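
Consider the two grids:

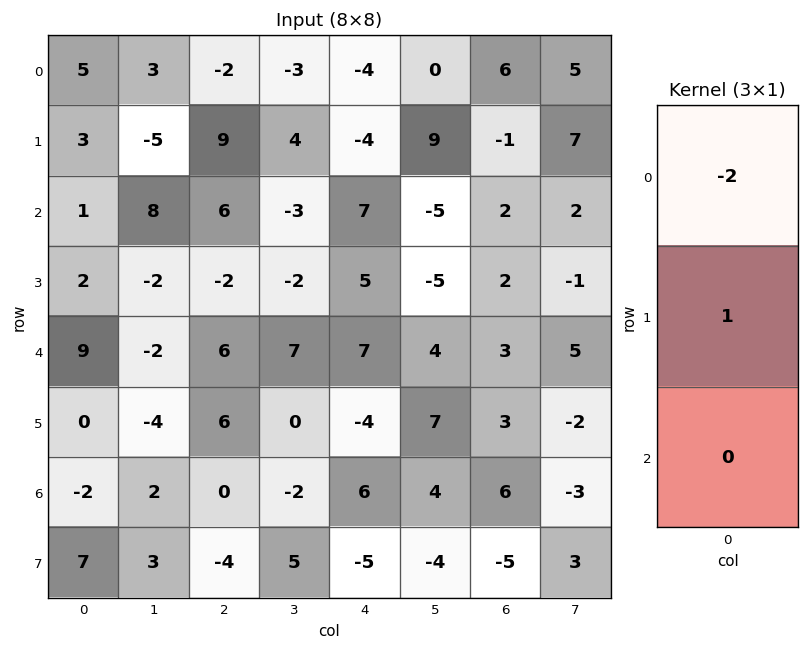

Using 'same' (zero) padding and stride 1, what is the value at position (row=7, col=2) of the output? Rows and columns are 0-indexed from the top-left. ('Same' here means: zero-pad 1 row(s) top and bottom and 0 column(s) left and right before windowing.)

The receptive field on the zero-padded input at this output position is [0 / -4 / 0]. Elementwise product with the kernel and sum: 0·-2 + -4·1.

-4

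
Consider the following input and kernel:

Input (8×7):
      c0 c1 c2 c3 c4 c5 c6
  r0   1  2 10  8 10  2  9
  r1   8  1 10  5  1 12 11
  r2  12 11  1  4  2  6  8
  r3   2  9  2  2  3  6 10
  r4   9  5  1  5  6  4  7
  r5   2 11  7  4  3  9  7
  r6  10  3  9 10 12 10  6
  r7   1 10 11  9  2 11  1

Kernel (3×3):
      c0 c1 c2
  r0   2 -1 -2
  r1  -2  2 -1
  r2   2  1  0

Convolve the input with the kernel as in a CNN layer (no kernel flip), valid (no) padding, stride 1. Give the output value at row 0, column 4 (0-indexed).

21

The receptive field on the input at this output position is [10 2 9 / 1 12 11 / 2 6 8]. Elementwise product with the kernel and sum: 10·2 + 2·-1 + 9·-2 + 1·-2 + 12·2 + 11·-1 + 2·2 + 6·1.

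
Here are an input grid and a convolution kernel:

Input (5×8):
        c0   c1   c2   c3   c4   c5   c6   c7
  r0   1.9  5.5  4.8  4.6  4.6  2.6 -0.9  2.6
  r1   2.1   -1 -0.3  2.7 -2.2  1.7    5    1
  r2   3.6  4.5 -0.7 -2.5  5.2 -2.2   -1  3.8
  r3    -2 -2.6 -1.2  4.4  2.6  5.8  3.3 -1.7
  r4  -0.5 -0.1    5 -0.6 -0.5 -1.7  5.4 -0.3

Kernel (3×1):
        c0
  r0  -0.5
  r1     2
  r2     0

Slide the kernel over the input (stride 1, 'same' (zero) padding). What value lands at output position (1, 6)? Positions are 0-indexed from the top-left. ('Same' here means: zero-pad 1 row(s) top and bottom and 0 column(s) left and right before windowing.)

10.45

The receptive field on the zero-padded input at this output position is [-0.9 / 5 / -1]. Elementwise product with the kernel and sum: -0.9·-0.5 + 5·2.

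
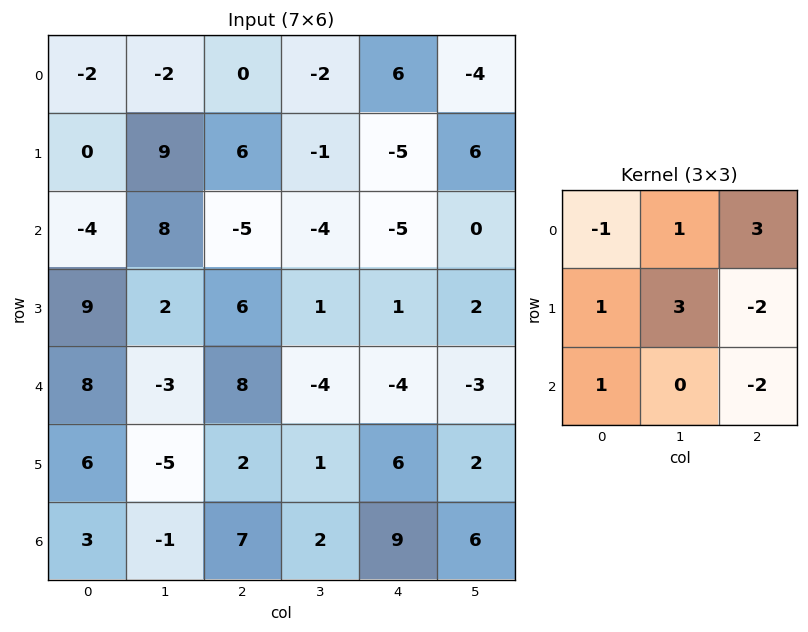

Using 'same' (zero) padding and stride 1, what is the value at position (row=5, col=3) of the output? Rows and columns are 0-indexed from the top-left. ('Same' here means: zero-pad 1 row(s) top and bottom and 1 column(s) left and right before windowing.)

-42

The receptive field on the zero-padded input at this output position is [8 -4 -4 / 2 1 6 / 7 2 9]. Elementwise product with the kernel and sum: 8·-1 + -4·1 + -4·3 + 2·1 + 1·3 + 6·-2 + 7·1 + 9·-2.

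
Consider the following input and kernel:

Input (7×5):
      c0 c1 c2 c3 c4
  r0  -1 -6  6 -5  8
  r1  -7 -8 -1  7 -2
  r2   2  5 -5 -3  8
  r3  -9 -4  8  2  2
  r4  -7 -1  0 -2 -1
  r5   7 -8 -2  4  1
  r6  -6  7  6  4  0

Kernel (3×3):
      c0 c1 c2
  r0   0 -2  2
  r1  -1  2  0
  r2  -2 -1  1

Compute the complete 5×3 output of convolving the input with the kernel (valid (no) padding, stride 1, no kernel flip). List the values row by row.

Output[0,0]: The receptive field on the input at this output position is [-1 -6 6 / -7 -8 -1 / 2 5 -5]. Elementwise product with the kernel and sum: -6·-2 + 6·2 + -7·-1 + -8·2 + 2·-2 + 5·-1 + -5·1.

1 -24 62
52 3 -35
-4 24 19
21 11 -3
-10 -16 -4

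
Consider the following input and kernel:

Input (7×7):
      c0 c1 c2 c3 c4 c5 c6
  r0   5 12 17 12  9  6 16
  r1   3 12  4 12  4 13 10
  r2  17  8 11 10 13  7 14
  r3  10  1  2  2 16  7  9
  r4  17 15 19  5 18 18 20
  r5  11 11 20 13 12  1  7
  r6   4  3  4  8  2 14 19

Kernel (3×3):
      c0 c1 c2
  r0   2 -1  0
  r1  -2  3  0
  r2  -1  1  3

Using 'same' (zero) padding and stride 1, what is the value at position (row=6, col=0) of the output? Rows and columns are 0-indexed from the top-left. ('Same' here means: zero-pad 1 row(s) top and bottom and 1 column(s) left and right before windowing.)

1

The receptive field on the zero-padded input at this output position is [0 11 11 / 0 4 3 / 0 0 0]. Elementwise product with the kernel and sum: 0·2 + 11·-1 + 0·-2 + 4·3 + 0·-1 + 0·1 + 0·3.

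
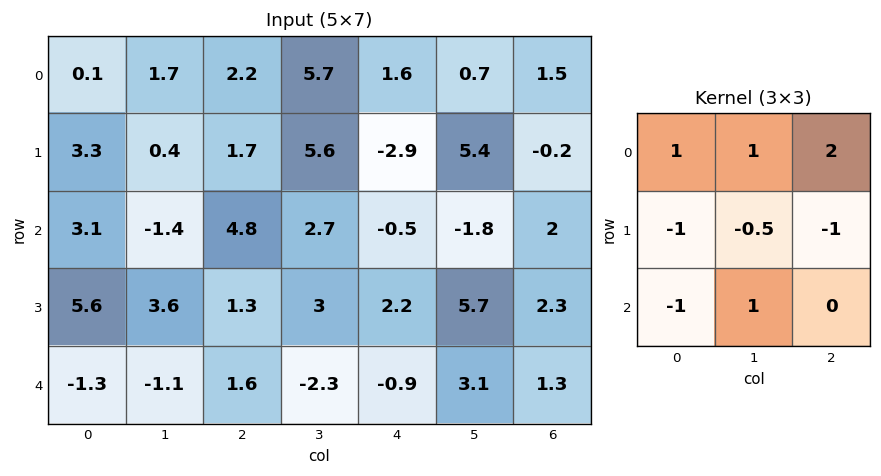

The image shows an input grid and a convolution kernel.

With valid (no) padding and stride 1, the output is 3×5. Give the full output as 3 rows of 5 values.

-3.5 14.65 7.4 -4.05 4.4
-2.1 7.3 -2.45 12.05 5
2.8 4.25 -2.4 -9.8 -1.65

Output[0,0]: The receptive field on the input at this output position is [0.1 1.7 2.2 / 3.3 0.4 1.7 / 3.1 -1.4 4.8]. Elementwise product with the kernel and sum: 0.1·1 + 1.7·1 + 2.2·2 + 3.3·-1 + 0.4·-0.5 + 1.7·-1 + 3.1·-1 + -1.4·1.
Output[0,1]: The receptive field on the input at this output position is [1.7 2.2 5.7 / 0.4 1.7 5.6 / -1.4 4.8 2.7]. Elementwise product with the kernel and sum: 1.7·1 + 2.2·1 + 5.7·2 + 0.4·-1 + 1.7·-0.5 + 5.6·-1 + -1.4·-1 + 4.8·1.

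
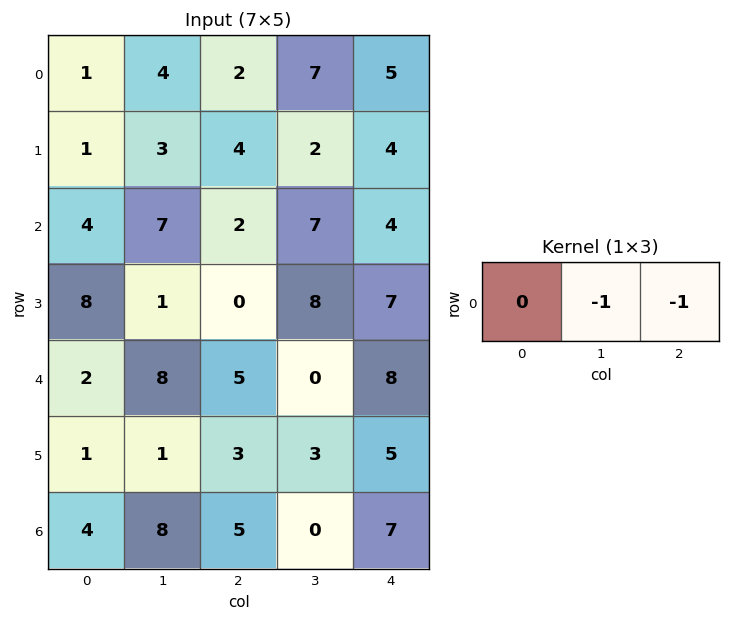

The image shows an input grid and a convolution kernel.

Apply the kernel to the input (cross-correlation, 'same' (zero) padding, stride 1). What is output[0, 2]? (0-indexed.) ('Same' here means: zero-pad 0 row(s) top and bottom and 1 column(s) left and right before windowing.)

The receptive field on the zero-padded input at this output position is [4 2 7]. Elementwise product with the kernel and sum: 2·-1 + 7·-1.

-9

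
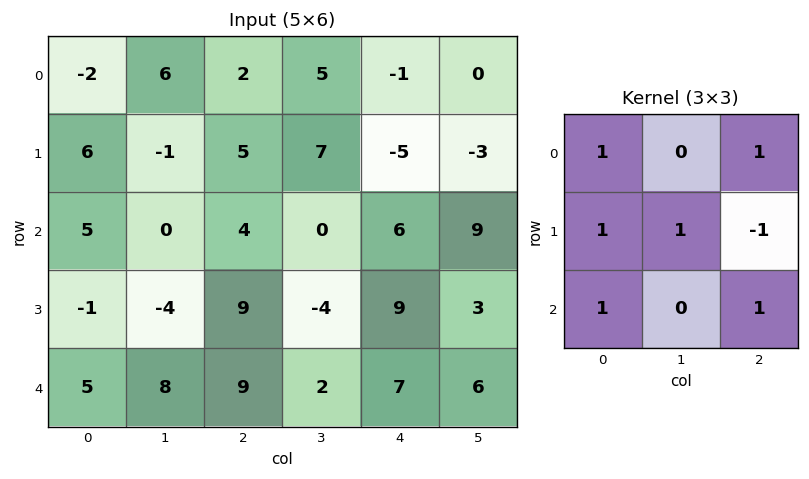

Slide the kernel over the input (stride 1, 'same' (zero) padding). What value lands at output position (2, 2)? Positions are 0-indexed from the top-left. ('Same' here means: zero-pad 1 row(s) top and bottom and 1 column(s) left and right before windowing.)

2

The receptive field on the zero-padded input at this output position is [-1 5 7 / 0 4 0 / -4 9 -4]. Elementwise product with the kernel and sum: -1·1 + 7·1 + 0·1 + 4·1 + 0·-1 + -4·1 + -4·1.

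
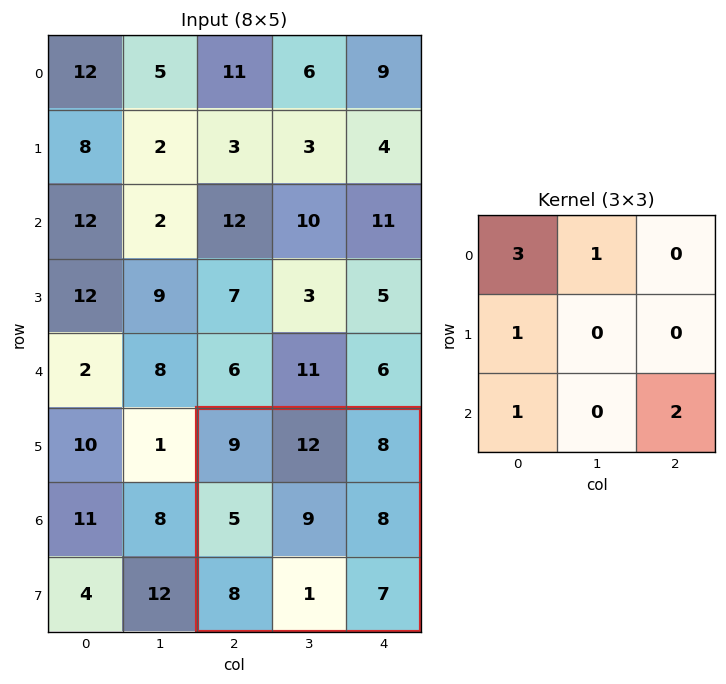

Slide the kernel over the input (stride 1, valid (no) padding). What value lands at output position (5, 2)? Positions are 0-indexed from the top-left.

The receptive field on the input at this output position is [9 12 8 / 5 9 8 / 8 1 7]. Elementwise product with the kernel and sum: 9·3 + 12·1 + 5·1 + 8·1 + 7·2.

66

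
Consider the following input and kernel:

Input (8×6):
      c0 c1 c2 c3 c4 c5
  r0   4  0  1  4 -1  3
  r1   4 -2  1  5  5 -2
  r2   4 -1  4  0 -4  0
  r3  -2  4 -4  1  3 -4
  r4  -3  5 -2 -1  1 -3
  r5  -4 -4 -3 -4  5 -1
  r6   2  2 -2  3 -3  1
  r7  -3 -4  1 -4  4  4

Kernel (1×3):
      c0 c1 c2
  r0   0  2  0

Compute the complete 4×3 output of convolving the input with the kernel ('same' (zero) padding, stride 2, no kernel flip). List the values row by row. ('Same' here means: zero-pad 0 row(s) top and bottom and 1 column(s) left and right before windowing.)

Output[0,0]: The receptive field on the zero-padded input at this output position is [0 4 0]. Elementwise product with the kernel and sum: 4·2.

8 2 -2
8 8 -8
-6 -4 2
4 -4 -6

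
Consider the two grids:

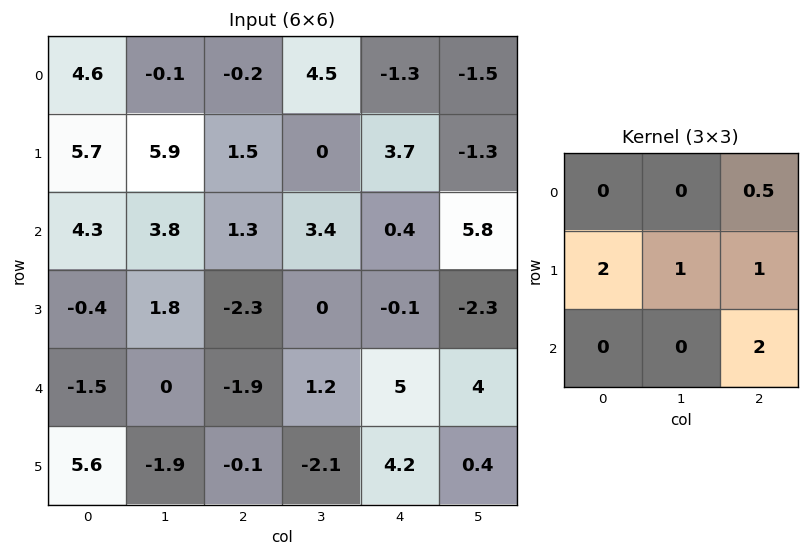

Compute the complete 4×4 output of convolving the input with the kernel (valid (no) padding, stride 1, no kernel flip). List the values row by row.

21.3 22.35 6.85 13.25
9.85 12.3 8.05 7.75
-4.45 5.4 5.5 8.5
-6.25 -4.9 10.75 11.05

Output[0,0]: The receptive field on the input at this output position is [4.6 -0.1 -0.2 / 5.7 5.9 1.5 / 4.3 3.8 1.3]. Elementwise product with the kernel and sum: -0.2·0.5 + 5.7·2 + 5.9·1 + 1.5·1 + 1.3·2.
Output[0,1]: The receptive field on the input at this output position is [-0.1 -0.2 4.5 / 5.9 1.5 0 / 3.8 1.3 3.4]. Elementwise product with the kernel and sum: 4.5·0.5 + 5.9·2 + 1.5·1 + 0·1 + 3.4·2.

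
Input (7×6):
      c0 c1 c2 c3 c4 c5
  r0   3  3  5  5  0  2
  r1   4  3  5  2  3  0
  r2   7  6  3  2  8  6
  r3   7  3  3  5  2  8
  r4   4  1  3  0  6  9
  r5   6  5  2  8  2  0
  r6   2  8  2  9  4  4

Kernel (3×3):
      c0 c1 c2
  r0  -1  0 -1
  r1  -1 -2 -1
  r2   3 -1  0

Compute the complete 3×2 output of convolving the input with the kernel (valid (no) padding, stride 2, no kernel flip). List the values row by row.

-8 -10
-15 -17
-27 -32

Output[0,0]: The receptive field on the input at this output position is [3 3 5 / 4 3 5 / 7 6 3]. Elementwise product with the kernel and sum: 3·-1 + 5·-1 + 4·-1 + 3·-2 + 5·-1 + 7·3 + 6·-1.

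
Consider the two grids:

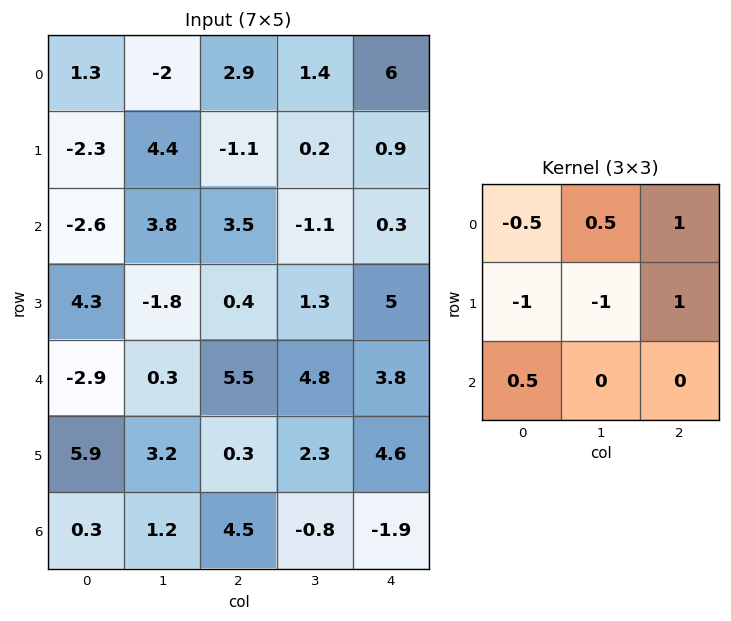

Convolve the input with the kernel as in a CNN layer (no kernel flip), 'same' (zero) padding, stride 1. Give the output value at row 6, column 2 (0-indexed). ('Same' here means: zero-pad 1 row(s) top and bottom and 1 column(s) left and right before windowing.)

The receptive field on the zero-padded input at this output position is [3.2 0.3 2.3 / 1.2 4.5 -0.8 / 0 0 0]. Elementwise product with the kernel and sum: 3.2·-0.5 + 0.3·0.5 + 2.3·1 + 1.2·-1 + 4.5·-1 + -0.8·1 + 0·0.5.

-5.65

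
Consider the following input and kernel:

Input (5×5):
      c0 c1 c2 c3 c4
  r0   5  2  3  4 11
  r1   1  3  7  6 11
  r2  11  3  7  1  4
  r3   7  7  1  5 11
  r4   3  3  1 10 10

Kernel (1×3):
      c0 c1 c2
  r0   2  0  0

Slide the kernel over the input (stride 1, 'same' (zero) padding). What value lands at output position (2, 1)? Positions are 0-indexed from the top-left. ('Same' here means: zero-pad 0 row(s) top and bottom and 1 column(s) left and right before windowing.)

The receptive field on the zero-padded input at this output position is [11 3 7]. Elementwise product with the kernel and sum: 11·2.

22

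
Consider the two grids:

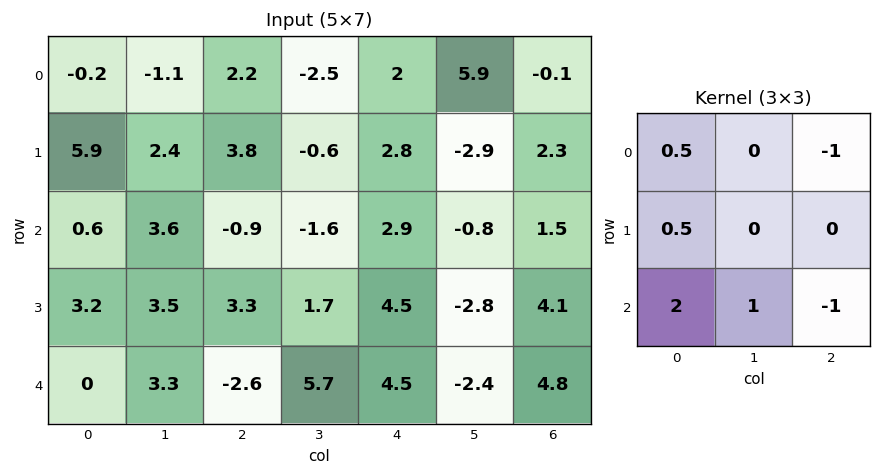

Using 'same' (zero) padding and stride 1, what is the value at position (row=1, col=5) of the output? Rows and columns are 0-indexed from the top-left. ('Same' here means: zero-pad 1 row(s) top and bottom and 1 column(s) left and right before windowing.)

6

The receptive field on the zero-padded input at this output position is [2 5.9 -0.1 / 2.8 -2.9 2.3 / 2.9 -0.8 1.5]. Elementwise product with the kernel and sum: 2·0.5 + -0.1·-1 + 2.8·0.5 + 2.9·2 + -0.8·1 + 1.5·-1.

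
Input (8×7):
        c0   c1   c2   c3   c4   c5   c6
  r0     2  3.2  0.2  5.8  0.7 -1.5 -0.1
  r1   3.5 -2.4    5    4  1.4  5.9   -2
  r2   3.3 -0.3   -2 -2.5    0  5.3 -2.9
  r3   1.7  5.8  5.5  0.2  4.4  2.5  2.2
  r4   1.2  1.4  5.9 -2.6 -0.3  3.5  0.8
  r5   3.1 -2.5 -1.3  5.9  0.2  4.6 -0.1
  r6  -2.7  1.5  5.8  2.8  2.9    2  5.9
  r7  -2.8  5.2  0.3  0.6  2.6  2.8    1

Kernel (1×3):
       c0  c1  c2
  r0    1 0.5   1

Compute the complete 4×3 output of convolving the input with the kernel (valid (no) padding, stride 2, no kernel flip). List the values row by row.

Output[0,0]: The receptive field on the input at this output position is [2 3.2 0.2]. Elementwise product with the kernel and sum: 2·1 + 3.2·0.5 + 0.2·1.
Output[0,1]: The receptive field on the input at this output position is [0.2 5.8 0.7]. Elementwise product with the kernel and sum: 0.2·1 + 5.8·0.5 + 0.7·1.

3.8 3.8 -0.15
1.15 -3.25 -0.25
7.8 4.3 2.25
3.85 10.1 9.8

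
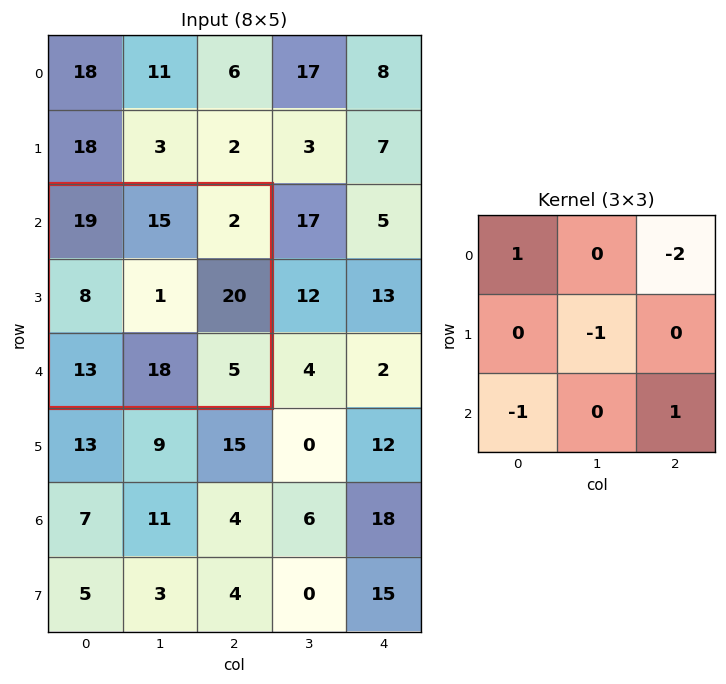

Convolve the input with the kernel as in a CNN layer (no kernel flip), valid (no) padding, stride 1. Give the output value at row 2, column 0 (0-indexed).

6

The receptive field on the input at this output position is [19 15 2 / 8 1 20 / 13 18 5]. Elementwise product with the kernel and sum: 19·1 + 2·-2 + 1·-1 + 13·-1 + 5·1.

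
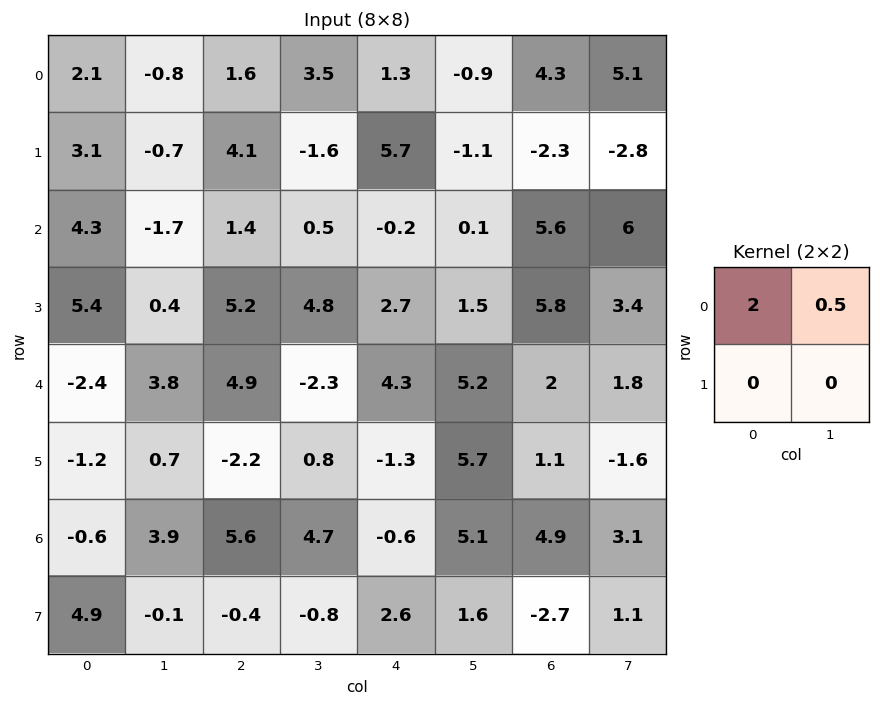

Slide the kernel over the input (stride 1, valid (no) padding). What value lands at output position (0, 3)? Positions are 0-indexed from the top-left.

7.65

The receptive field on the input at this output position is [3.5 1.3 / -1.6 5.7]. Elementwise product with the kernel and sum: 3.5·2 + 1.3·0.5.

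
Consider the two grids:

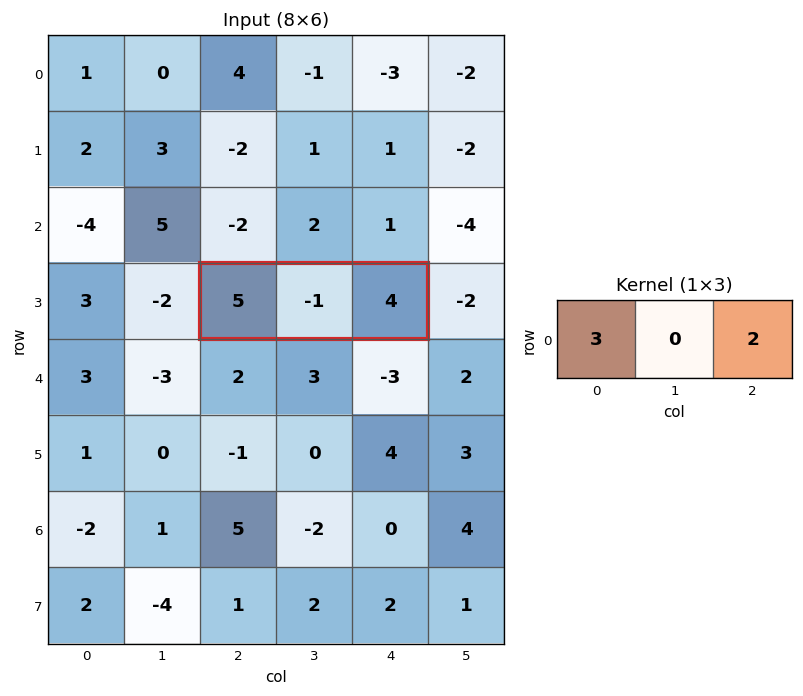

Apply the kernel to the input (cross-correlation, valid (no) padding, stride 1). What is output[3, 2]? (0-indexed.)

23

The receptive field on the input at this output position is [5 -1 4]. Elementwise product with the kernel and sum: 5·3 + 4·2.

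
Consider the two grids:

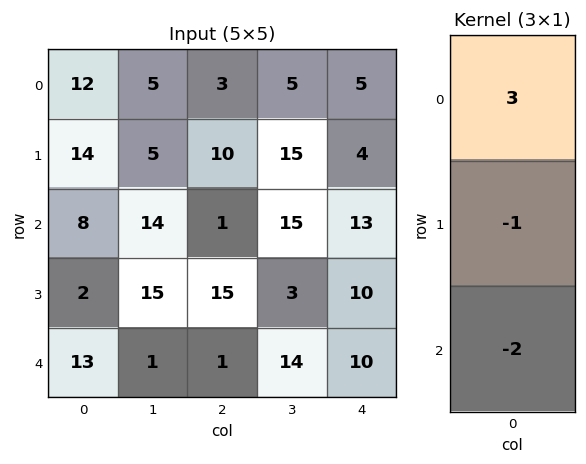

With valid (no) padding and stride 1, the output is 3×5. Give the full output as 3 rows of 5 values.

6 -18 -3 -30 -15
30 -29 -1 24 -21
-4 25 -14 14 9

Output[0,0]: The receptive field on the input at this output position is [12 / 14 / 8]. Elementwise product with the kernel and sum: 12·3 + 14·-1 + 8·-2.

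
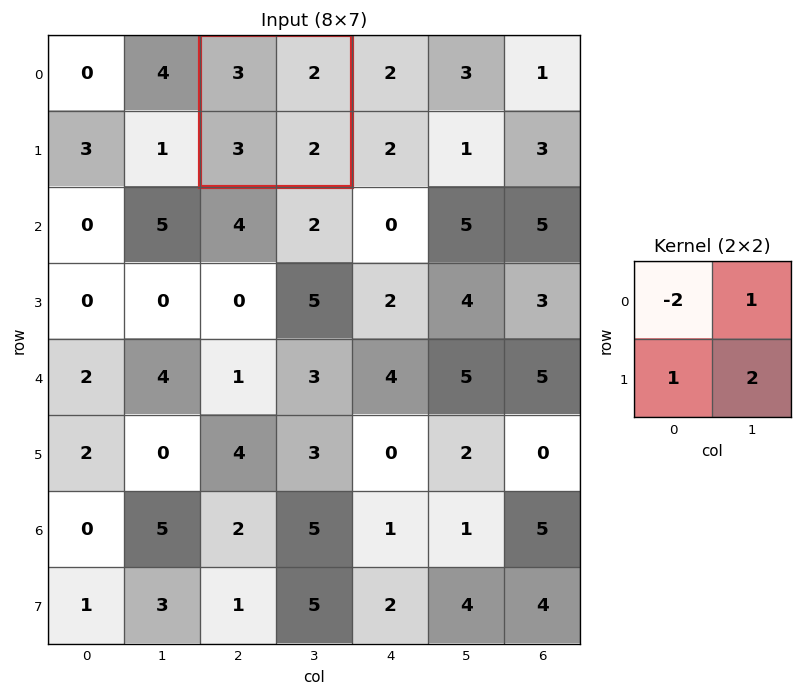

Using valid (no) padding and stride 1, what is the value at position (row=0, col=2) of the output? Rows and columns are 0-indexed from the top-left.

The receptive field on the input at this output position is [3 2 / 3 2]. Elementwise product with the kernel and sum: 3·-2 + 2·1 + 3·1 + 2·2.

3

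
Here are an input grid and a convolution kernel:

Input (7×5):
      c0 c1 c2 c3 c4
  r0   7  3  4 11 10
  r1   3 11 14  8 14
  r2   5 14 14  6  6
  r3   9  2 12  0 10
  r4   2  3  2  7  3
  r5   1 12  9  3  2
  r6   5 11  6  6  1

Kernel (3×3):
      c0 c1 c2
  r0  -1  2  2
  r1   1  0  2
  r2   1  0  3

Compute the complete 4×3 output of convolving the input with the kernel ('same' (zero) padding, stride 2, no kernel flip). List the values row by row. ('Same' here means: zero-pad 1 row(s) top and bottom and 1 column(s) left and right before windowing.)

39 60 19
62 61 26
64 60 30
48 35 7

Output[0,0]: The receptive field on the zero-padded input at this output position is [0 0 0 / 0 7 3 / 0 3 11]. Elementwise product with the kernel and sum: 0·-1 + 0·2 + 0·2 + 0·1 + 3·2 + 0·1 + 11·3.
Output[0,1]: The receptive field on the zero-padded input at this output position is [0 0 0 / 3 4 11 / 11 14 8]. Elementwise product with the kernel and sum: 0·-1 + 0·2 + 0·2 + 3·1 + 11·2 + 11·1 + 8·3.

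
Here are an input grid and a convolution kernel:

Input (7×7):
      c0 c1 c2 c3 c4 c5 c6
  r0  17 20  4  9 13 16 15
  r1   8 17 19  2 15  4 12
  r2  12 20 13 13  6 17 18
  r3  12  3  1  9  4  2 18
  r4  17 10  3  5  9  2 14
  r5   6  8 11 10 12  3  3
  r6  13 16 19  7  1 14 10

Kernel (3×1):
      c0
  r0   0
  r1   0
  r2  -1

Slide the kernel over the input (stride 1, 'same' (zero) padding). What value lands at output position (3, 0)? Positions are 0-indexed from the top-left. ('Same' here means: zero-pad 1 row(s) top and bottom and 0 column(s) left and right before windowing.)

-17

The receptive field on the zero-padded input at this output position is [12 / 12 / 17]. Elementwise product with the kernel and sum: 17·-1.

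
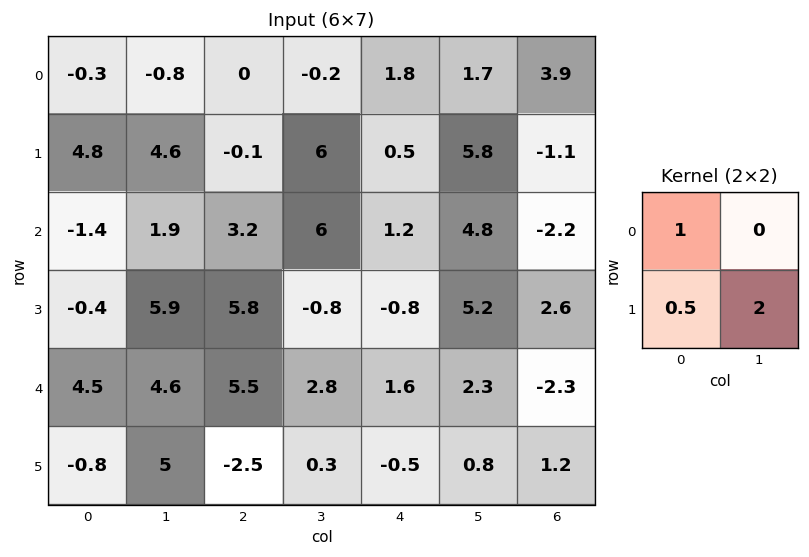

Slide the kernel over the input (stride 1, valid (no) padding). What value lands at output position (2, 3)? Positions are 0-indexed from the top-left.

The receptive field on the input at this output position is [6 1.2 / -0.8 -0.8]. Elementwise product with the kernel and sum: 6·1 + -0.8·0.5 + -0.8·2.

4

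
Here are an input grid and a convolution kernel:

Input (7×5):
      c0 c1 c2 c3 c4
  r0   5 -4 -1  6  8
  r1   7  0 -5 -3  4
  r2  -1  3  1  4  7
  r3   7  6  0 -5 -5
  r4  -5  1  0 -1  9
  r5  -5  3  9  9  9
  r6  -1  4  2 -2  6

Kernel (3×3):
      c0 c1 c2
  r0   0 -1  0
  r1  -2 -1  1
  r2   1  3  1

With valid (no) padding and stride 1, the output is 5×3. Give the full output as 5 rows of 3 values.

Output[0,0]: The receptive field on the input at this output position is [5 -4 -1 / 7 0 -5 / -1 3 1]. Elementwise product with the kernel and sum: -4·-1 + 7·-2 + 0·-1 + -5·1 + -1·1 + 3·3 + 1·1.
Output[0,1]: The receptive field on the input at this output position is [-4 -1 6 / 0 -5 -3 / 3 1 4]. Elementwise product with the kernel and sum: -1·-1 + 0·-2 + -5·-1 + -3·1 + 3·1 + 1·3 + 4·1.

-6 13 31
25 3 -16
-25 -18 2
16 36 60
28 2 -15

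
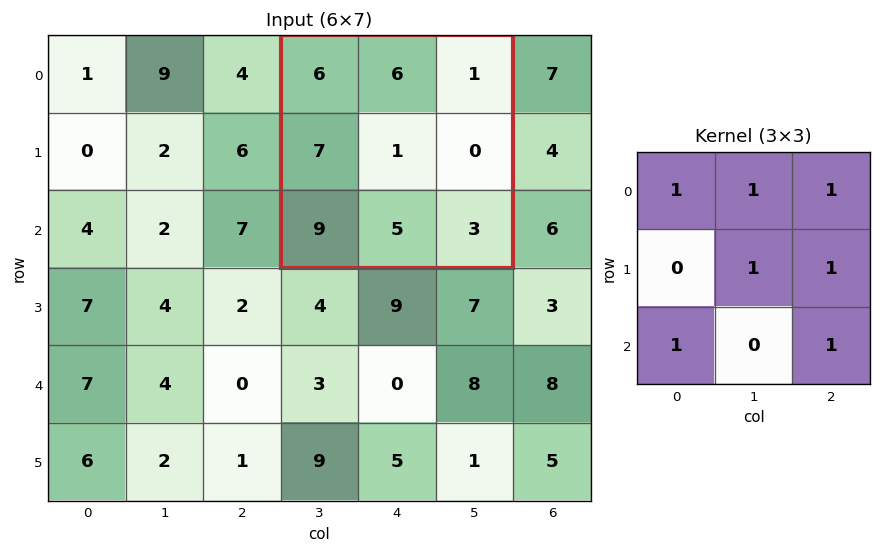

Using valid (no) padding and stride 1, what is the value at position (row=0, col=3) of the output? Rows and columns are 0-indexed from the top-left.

26

The receptive field on the input at this output position is [6 6 1 / 7 1 0 / 9 5 3]. Elementwise product with the kernel and sum: 6·1 + 6·1 + 1·1 + 1·1 + 0·1 + 9·1 + 3·1.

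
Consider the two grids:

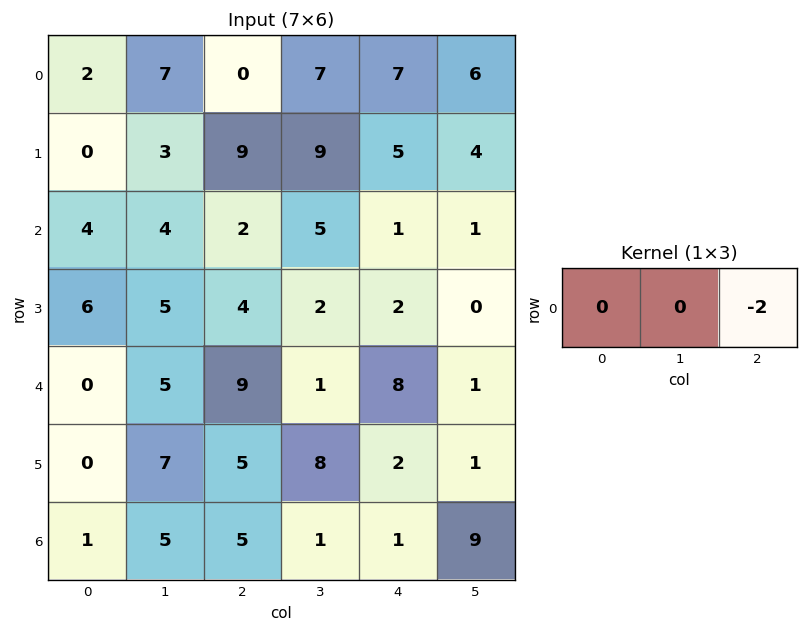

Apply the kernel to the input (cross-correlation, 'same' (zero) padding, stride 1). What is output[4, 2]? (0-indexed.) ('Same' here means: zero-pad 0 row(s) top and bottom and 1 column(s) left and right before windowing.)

The receptive field on the zero-padded input at this output position is [5 9 1]. Elementwise product with the kernel and sum: 1·-2.

-2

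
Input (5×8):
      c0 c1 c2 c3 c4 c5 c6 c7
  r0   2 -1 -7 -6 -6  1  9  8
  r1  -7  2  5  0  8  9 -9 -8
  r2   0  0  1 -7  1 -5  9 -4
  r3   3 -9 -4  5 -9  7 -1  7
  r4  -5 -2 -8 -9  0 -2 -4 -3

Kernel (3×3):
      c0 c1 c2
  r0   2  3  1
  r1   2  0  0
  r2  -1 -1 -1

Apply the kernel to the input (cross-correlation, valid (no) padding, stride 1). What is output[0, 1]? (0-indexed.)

The receptive field on the input at this output position is [-1 -7 -6 / 2 5 0 / 0 1 -7]. Elementwise product with the kernel and sum: -1·2 + -7·3 + -6·1 + 2·2 + 0·-1 + 1·-1 + -7·-1.

-19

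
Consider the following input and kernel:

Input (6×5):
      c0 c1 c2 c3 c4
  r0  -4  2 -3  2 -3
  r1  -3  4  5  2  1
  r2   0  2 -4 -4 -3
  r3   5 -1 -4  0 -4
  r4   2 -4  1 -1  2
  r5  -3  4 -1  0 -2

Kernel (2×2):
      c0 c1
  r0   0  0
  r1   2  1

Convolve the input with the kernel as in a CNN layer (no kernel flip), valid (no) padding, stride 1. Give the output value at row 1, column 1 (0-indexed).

The receptive field on the input at this output position is [4 5 / 2 -4]. Elementwise product with the kernel and sum: 2·2 + -4·1.

0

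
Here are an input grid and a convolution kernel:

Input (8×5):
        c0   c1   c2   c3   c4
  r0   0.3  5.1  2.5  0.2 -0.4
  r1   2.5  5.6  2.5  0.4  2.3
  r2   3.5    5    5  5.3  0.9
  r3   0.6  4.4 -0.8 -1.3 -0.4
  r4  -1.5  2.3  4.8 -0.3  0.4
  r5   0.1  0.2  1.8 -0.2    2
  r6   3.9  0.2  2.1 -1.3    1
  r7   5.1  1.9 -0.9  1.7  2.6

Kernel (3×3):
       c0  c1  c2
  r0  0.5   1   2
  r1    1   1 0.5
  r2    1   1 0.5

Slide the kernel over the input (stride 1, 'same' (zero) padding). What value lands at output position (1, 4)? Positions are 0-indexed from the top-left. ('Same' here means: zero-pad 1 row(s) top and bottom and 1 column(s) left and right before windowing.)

The receptive field on the zero-padded input at this output position is [0.2 -0.4 0 / 0.4 2.3 0 / 5.3 0.9 0]. Elementwise product with the kernel and sum: 0.2·0.5 + -0.4·1 + 0·2 + 0.4·1 + 2.3·1 + 0·0.5 + 5.3·1 + 0.9·1 + 0·0.5.

8.6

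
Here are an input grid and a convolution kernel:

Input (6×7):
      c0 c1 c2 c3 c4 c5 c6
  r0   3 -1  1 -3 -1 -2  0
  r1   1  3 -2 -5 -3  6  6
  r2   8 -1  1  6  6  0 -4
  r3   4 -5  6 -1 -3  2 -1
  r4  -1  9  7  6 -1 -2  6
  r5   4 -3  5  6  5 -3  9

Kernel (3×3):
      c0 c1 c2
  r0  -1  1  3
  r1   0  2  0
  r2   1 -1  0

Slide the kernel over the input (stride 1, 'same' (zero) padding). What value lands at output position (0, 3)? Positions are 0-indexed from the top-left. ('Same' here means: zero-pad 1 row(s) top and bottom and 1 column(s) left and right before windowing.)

The receptive field on the zero-padded input at this output position is [0 0 0 / 1 -3 -1 / -2 -5 -3]. Elementwise product with the kernel and sum: 0·-1 + 0·1 + 0·3 + -3·2 + -2·1 + -5·-1.

-3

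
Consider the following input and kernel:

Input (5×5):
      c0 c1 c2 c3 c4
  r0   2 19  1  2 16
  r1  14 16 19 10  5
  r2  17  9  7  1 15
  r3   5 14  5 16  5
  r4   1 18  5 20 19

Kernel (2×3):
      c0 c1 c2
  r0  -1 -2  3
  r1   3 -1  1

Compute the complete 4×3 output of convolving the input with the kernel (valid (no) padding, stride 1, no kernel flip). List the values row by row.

8 24 95
60 -3 11
-8 33 40
-28 93 -8

Output[0,0]: The receptive field on the input at this output position is [2 19 1 / 14 16 19]. Elementwise product with the kernel and sum: 2·-1 + 19·-2 + 1·3 + 14·3 + 16·-1 + 19·1.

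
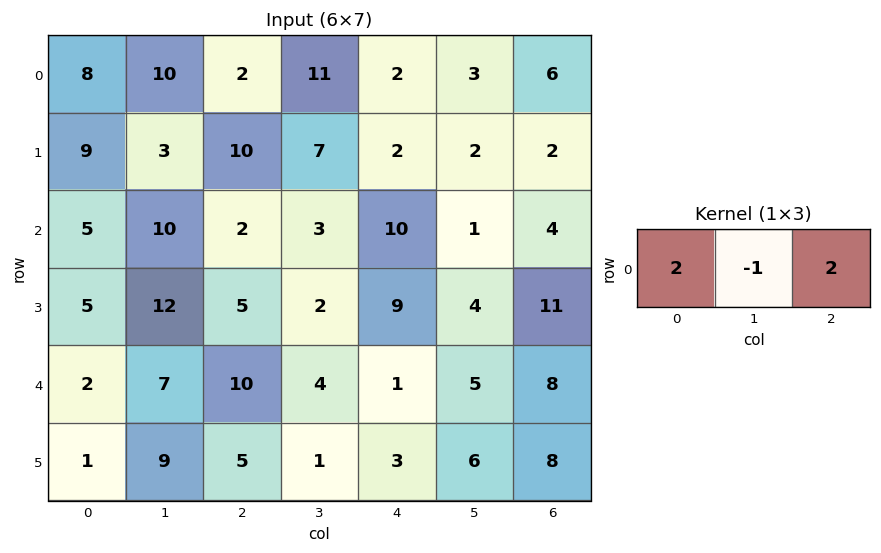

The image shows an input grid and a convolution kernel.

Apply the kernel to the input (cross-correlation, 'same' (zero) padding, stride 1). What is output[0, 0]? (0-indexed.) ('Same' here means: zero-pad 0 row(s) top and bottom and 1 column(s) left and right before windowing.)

The receptive field on the zero-padded input at this output position is [0 8 10]. Elementwise product with the kernel and sum: 0·2 + 8·-1 + 10·2.

12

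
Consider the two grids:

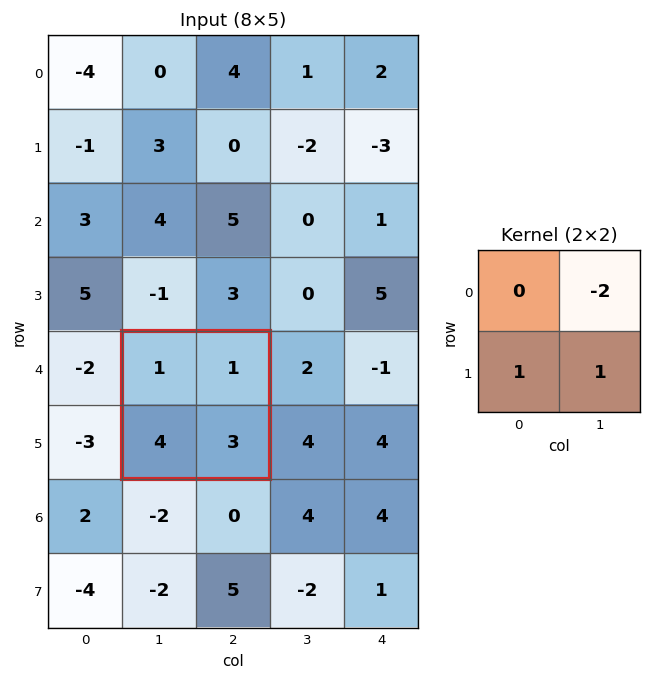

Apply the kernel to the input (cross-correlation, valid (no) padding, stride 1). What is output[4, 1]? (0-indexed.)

The receptive field on the input at this output position is [1 1 / 4 3]. Elementwise product with the kernel and sum: 1·-2 + 4·1 + 3·1.

5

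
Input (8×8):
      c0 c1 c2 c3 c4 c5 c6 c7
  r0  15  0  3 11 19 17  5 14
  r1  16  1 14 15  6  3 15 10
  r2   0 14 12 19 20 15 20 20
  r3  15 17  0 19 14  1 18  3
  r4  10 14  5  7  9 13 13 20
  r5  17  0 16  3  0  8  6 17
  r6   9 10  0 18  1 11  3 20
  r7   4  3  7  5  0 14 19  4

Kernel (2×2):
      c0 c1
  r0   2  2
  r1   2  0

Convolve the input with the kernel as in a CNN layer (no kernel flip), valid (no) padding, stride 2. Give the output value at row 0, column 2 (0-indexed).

The receptive field on the input at this output position is [19 17 / 6 3]. Elementwise product with the kernel and sum: 19·2 + 17·2 + 6·2.

84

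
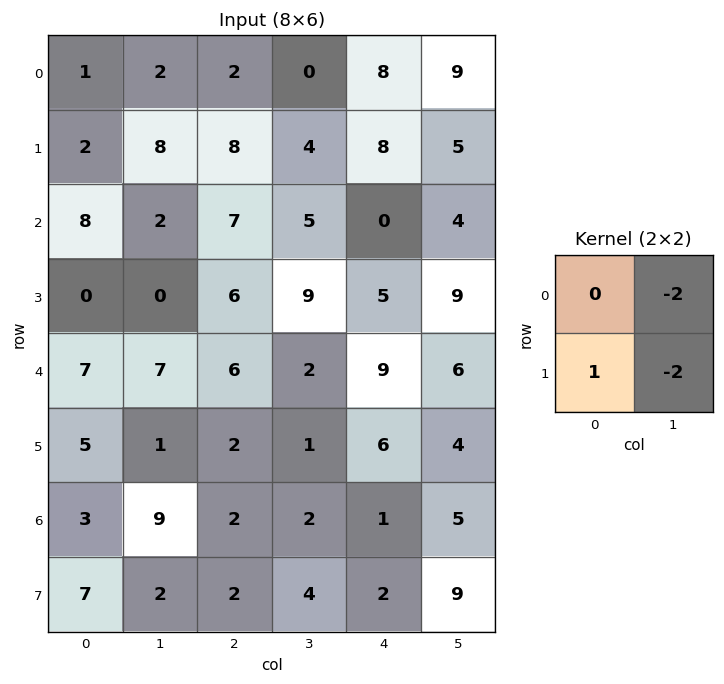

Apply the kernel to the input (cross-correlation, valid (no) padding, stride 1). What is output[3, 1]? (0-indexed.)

The receptive field on the input at this output position is [0 6 / 7 6]. Elementwise product with the kernel and sum: 6·-2 + 7·1 + 6·-2.

-17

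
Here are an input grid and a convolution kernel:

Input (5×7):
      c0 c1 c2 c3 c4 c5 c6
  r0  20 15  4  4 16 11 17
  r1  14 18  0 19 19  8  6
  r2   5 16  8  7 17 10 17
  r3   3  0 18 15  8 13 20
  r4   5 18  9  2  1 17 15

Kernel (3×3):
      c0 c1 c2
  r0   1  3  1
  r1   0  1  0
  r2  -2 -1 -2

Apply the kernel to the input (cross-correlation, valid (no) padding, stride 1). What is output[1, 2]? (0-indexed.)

The receptive field on the input at this output position is [0 19 19 / 8 7 17 / 18 15 8]. Elementwise product with the kernel and sum: 0·1 + 19·3 + 19·1 + 7·1 + 18·-2 + 15·-1 + 8·-2.

16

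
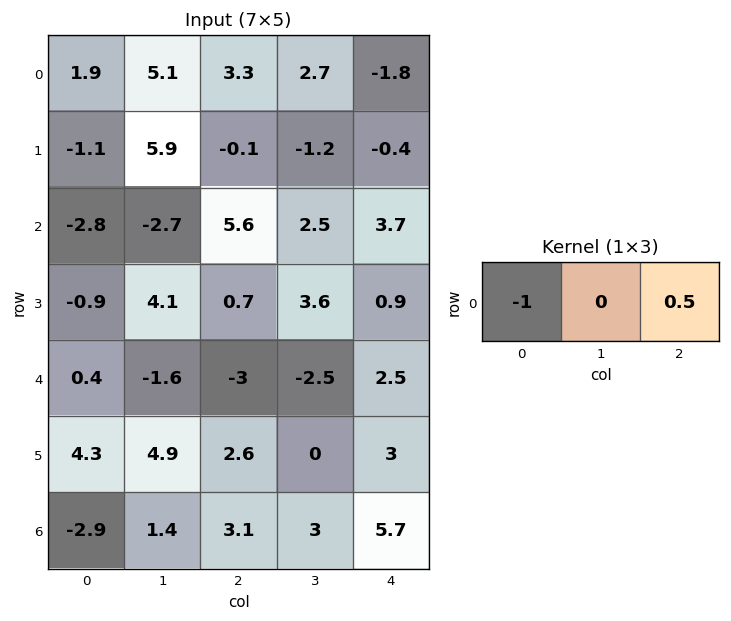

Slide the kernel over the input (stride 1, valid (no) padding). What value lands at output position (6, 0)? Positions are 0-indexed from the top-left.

4.45

The receptive field on the input at this output position is [-2.9 1.4 3.1]. Elementwise product with the kernel and sum: -2.9·-1 + 3.1·0.5.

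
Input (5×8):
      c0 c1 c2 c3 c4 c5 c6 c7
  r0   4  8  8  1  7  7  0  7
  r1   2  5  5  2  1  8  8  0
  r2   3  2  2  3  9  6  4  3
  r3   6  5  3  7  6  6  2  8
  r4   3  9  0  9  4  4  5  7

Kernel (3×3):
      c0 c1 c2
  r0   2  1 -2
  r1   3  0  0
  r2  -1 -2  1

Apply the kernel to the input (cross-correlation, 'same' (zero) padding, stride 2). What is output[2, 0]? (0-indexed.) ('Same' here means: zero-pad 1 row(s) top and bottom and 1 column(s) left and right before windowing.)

The receptive field on the zero-padded input at this output position is [0 6 5 / 0 3 9 / 0 0 0]. Elementwise product with the kernel and sum: 0·2 + 6·1 + 5·-2 + 0·3 + 0·-1 + 0·-2 + 0·1.

-4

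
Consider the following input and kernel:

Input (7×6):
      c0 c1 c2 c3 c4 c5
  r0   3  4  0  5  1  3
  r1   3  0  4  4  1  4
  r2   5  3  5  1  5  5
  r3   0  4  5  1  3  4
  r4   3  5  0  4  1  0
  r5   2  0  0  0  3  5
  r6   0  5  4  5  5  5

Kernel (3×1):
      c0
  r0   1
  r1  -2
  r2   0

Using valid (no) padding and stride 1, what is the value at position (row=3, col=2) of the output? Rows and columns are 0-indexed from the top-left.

The receptive field on the input at this output position is [5 / 0 / 0]. Elementwise product with the kernel and sum: 5·1 + 0·-2.

5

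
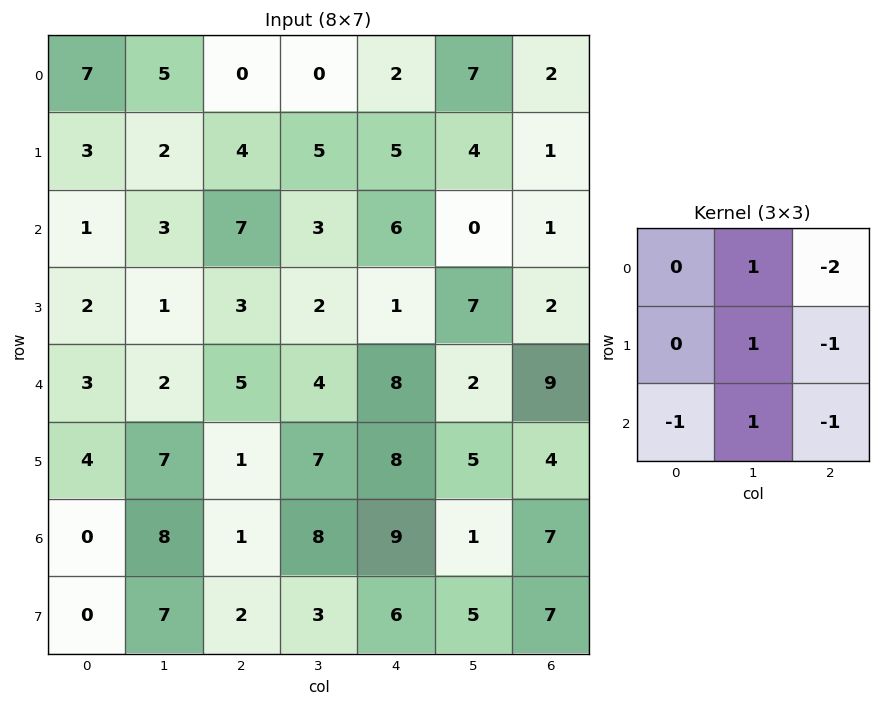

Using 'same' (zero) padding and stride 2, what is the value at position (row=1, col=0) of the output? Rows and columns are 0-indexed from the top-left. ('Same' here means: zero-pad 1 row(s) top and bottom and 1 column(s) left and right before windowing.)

The receptive field on the zero-padded input at this output position is [0 3 2 / 0 1 3 / 0 2 1]. Elementwise product with the kernel and sum: 3·1 + 2·-2 + 1·1 + 3·-1 + 0·-1 + 2·1 + 1·-1.

-2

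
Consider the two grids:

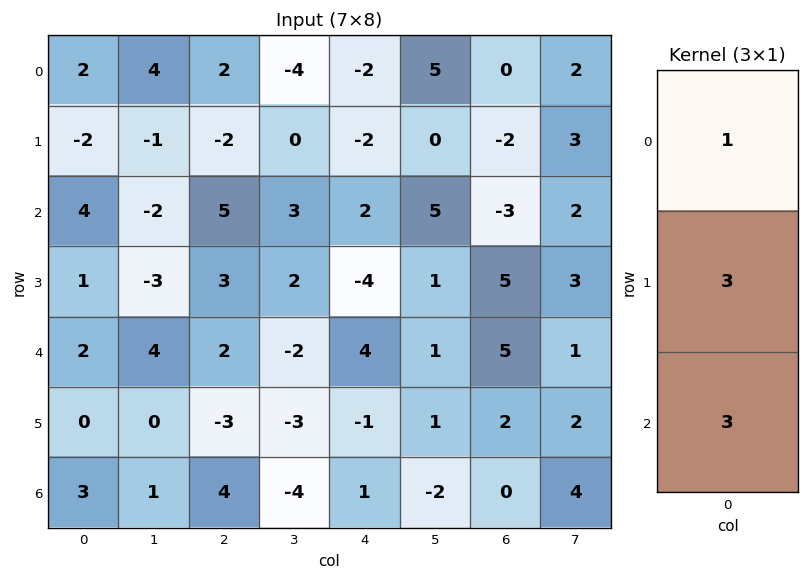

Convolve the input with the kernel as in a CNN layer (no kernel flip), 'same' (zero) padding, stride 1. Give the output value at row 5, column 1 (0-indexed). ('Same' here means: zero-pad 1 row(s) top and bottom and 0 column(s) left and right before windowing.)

The receptive field on the zero-padded input at this output position is [4 / 0 / 1]. Elementwise product with the kernel and sum: 4·1 + 0·3 + 1·3.

7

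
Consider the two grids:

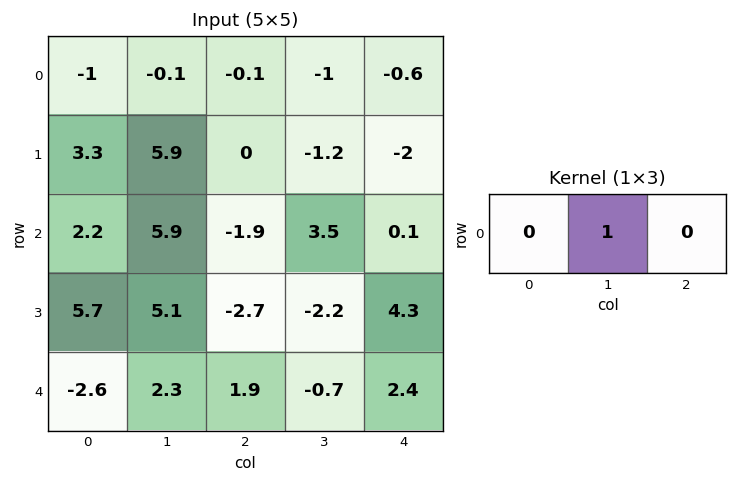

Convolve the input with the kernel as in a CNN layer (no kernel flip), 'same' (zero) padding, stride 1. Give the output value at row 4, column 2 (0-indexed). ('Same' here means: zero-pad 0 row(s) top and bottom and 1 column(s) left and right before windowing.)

1.9

The receptive field on the zero-padded input at this output position is [2.3 1.9 -0.7]. Elementwise product with the kernel and sum: 1.9·1.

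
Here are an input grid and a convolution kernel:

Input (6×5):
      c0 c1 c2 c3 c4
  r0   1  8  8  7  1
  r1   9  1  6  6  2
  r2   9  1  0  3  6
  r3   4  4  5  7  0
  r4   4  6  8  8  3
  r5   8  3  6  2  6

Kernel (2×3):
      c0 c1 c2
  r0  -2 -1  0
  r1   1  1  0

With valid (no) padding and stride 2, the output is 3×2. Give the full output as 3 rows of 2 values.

0 -11
-11 9
-3 -16

Output[0,0]: The receptive field on the input at this output position is [1 8 8 / 9 1 6]. Elementwise product with the kernel and sum: 1·-2 + 8·-1 + 9·1 + 1·1.
Output[0,1]: The receptive field on the input at this output position is [8 7 1 / 6 6 2]. Elementwise product with the kernel and sum: 8·-2 + 7·-1 + 6·1 + 6·1.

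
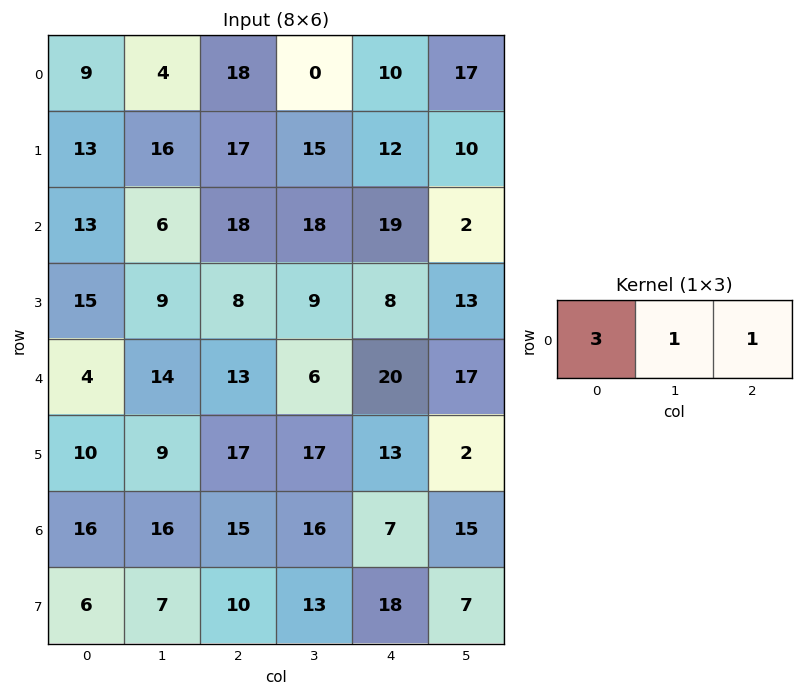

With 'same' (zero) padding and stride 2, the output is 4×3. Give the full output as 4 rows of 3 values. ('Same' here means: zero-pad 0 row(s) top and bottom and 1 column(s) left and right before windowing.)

Output[0,0]: The receptive field on the zero-padded input at this output position is [0 9 4]. Elementwise product with the kernel and sum: 0·3 + 9·1 + 4·1.

13 30 27
19 54 75
18 61 55
32 79 70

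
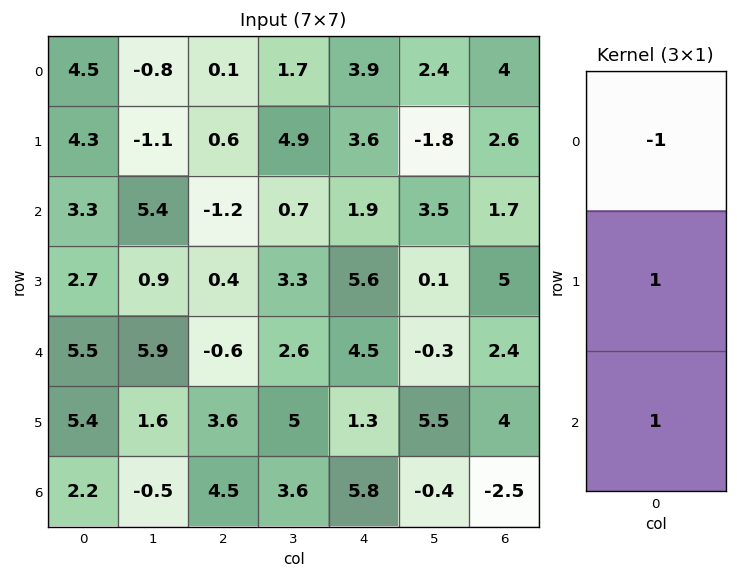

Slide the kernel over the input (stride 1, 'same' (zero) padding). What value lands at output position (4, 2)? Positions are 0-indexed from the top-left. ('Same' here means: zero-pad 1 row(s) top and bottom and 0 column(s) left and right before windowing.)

The receptive field on the zero-padded input at this output position is [0.4 / -0.6 / 3.6]. Elementwise product with the kernel and sum: 0.4·-1 + -0.6·1 + 3.6·1.

2.6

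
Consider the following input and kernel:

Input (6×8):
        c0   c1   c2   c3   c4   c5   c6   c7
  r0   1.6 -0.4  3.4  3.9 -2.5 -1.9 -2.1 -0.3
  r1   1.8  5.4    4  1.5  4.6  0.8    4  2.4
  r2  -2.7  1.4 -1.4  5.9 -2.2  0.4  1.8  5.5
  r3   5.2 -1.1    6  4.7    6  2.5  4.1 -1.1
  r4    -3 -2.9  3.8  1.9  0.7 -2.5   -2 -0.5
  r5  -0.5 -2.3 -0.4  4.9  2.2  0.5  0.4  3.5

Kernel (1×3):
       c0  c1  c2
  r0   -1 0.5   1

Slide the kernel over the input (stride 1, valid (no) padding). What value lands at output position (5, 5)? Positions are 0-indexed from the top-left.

3.2

The receptive field on the input at this output position is [0.5 0.4 3.5]. Elementwise product with the kernel and sum: 0.5·-1 + 0.4·0.5 + 3.5·1.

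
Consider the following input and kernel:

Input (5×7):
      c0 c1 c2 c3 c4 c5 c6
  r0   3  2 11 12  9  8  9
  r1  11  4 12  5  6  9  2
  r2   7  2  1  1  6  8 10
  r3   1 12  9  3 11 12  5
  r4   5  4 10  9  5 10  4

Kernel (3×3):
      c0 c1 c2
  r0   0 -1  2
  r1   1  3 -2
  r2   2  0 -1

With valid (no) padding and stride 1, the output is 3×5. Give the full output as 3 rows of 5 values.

32 46 17 6 41
24 22 6 9 22
19 33 22 30 55

Output[0,0]: The receptive field on the input at this output position is [3 2 11 / 11 4 12 / 7 2 1]. Elementwise product with the kernel and sum: 2·-1 + 11·2 + 11·1 + 4·3 + 12·-2 + 7·2 + 1·-1.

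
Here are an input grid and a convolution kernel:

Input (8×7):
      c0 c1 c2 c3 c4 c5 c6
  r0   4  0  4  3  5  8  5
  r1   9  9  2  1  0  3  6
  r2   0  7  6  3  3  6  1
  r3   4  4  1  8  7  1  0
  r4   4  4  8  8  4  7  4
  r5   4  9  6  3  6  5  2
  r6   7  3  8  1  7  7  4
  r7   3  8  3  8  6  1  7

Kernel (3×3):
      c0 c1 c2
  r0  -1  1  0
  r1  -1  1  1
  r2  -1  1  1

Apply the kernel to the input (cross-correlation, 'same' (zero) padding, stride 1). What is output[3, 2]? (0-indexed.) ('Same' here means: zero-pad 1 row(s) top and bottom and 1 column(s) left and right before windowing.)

The receptive field on the zero-padded input at this output position is [7 6 3 / 4 1 8 / 4 8 8]. Elementwise product with the kernel and sum: 7·-1 + 6·1 + 4·-1 + 1·1 + 8·1 + 4·-1 + 8·1 + 8·1.

16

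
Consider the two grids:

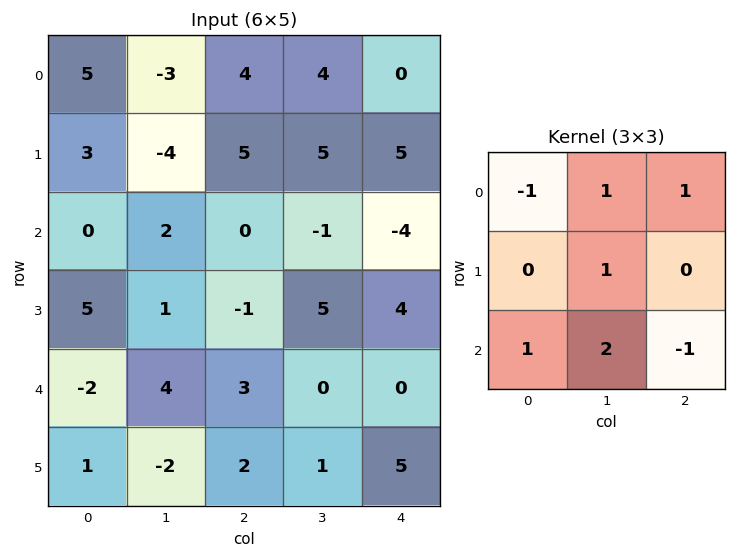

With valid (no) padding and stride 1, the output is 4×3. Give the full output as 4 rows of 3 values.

-4 19 7
8 8 9
6 6 3
-6 7 9

Output[0,0]: The receptive field on the input at this output position is [5 -3 4 / 3 -4 5 / 0 2 0]. Elementwise product with the kernel and sum: 5·-1 + -3·1 + 4·1 + -4·1 + 0·1 + 2·2 + 0·-1.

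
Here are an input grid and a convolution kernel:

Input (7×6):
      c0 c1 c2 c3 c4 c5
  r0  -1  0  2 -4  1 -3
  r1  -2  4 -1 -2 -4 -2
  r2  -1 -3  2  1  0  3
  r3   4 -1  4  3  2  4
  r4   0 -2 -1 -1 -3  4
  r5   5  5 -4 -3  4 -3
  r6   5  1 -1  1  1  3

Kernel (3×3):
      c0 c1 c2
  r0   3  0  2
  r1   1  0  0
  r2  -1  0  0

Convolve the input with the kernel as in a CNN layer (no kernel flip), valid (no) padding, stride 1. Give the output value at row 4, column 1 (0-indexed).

-4

The receptive field on the input at this output position is [-2 -1 -1 / 5 -4 -3 / 1 -1 1]. Elementwise product with the kernel and sum: -2·3 + -1·2 + 5·1 + 1·-1.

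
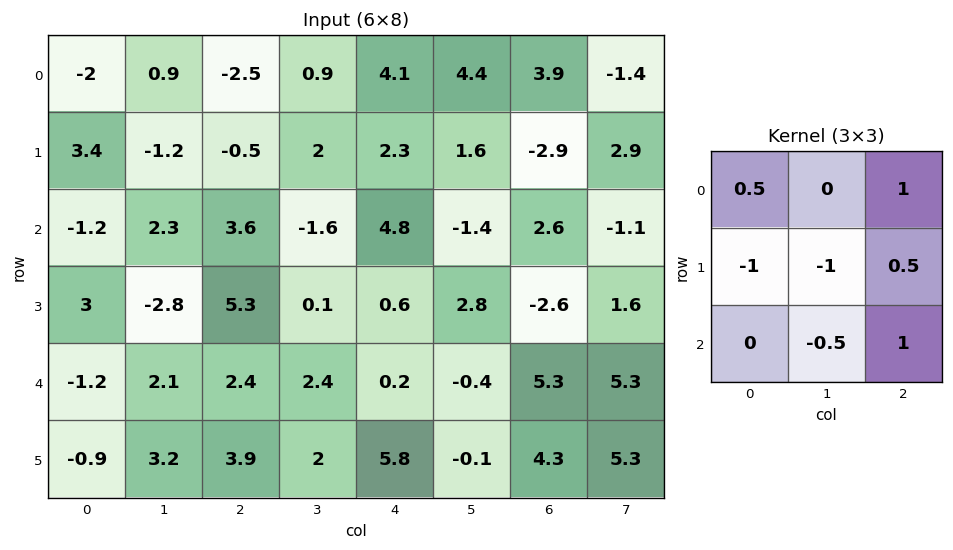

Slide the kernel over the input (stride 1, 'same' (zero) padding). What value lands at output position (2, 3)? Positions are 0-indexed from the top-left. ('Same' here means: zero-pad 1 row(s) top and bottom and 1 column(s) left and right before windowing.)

The receptive field on the zero-padded input at this output position is [-0.5 2 2.3 / 3.6 -1.6 4.8 / 5.3 0.1 0.6]. Elementwise product with the kernel and sum: -0.5·0.5 + 2.3·1 + 3.6·-1 + -1.6·-1 + 4.8·0.5 + 0.1·-0.5 + 0.6·1.

3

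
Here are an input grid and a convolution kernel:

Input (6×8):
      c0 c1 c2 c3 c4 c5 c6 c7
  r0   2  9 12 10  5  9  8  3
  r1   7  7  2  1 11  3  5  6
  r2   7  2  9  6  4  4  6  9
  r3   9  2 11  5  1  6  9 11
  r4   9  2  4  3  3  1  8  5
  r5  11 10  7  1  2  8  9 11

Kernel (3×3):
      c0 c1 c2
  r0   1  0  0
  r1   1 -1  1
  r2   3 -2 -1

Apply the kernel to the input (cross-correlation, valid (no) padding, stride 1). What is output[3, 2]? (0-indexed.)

The receptive field on the input at this output position is [11 5 1 / 4 3 3 / 7 1 2]. Elementwise product with the kernel and sum: 11·1 + 4·1 + 3·-1 + 3·1 + 7·3 + 1·-2 + 2·-1.

32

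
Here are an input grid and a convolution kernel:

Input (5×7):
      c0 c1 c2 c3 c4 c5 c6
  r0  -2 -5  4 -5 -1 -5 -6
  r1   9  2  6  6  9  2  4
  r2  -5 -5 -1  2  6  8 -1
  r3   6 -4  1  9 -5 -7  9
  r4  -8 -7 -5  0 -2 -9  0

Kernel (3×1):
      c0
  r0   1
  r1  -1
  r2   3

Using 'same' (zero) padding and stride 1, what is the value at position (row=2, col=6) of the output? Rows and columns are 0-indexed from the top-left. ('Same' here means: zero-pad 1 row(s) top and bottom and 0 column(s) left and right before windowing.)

The receptive field on the zero-padded input at this output position is [4 / -1 / 9]. Elementwise product with the kernel and sum: 4·1 + -1·-1 + 9·3.

32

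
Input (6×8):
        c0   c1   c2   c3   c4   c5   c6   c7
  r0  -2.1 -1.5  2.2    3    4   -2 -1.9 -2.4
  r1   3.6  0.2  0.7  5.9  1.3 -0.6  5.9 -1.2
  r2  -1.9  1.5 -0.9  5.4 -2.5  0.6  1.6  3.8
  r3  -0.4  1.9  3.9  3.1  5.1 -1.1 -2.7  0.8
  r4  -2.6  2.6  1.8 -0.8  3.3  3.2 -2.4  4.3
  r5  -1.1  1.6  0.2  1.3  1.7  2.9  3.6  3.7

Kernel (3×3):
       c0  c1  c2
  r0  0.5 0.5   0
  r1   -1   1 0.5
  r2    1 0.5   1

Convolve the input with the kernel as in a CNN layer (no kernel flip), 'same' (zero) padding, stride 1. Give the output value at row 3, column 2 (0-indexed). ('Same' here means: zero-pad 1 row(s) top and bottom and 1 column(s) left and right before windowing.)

The receptive field on the zero-padded input at this output position is [1.5 -0.9 5.4 / 1.9 3.9 3.1 / 2.6 1.8 -0.8]. Elementwise product with the kernel and sum: 1.5·0.5 + -0.9·0.5 + 1.9·-1 + 3.9·1 + 3.1·0.5 + 2.6·1 + 1.8·0.5 + -0.8·1.

6.55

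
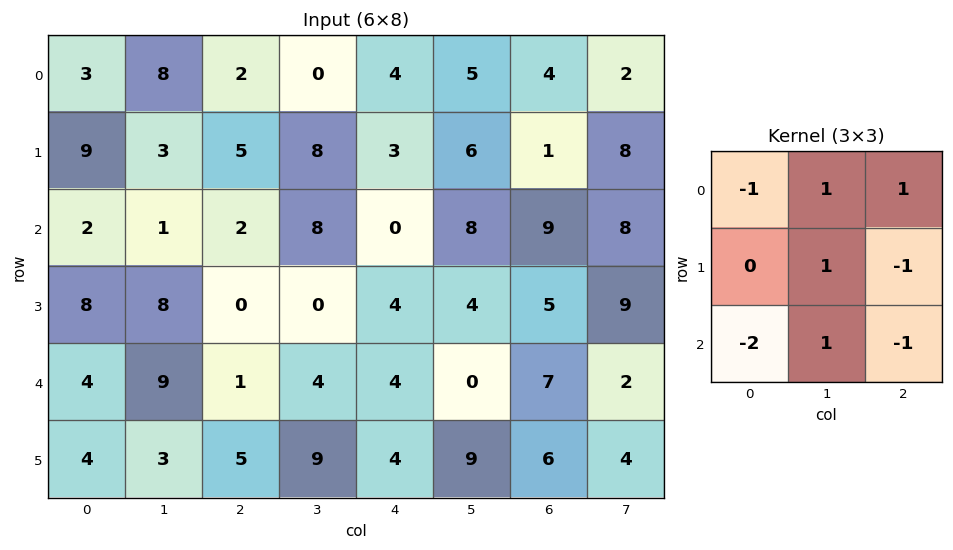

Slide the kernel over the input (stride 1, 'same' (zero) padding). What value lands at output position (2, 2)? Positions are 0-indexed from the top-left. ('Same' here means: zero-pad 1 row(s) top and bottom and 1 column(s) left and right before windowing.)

-12

The receptive field on the zero-padded input at this output position is [3 5 8 / 1 2 8 / 8 0 0]. Elementwise product with the kernel and sum: 3·-1 + 5·1 + 8·1 + 2·1 + 8·-1 + 8·-2 + 0·1 + 0·-1.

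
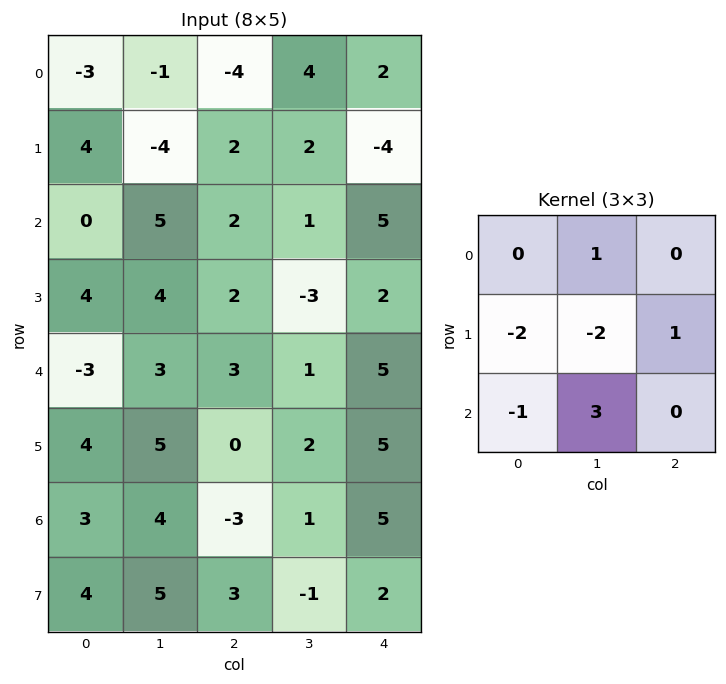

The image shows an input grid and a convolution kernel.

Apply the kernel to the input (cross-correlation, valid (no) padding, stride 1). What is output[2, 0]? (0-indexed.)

The receptive field on the input at this output position is [0 5 2 / 4 4 2 / -3 3 3]. Elementwise product with the kernel and sum: 5·1 + 4·-2 + 4·-2 + 2·1 + -3·-1 + 3·3.

3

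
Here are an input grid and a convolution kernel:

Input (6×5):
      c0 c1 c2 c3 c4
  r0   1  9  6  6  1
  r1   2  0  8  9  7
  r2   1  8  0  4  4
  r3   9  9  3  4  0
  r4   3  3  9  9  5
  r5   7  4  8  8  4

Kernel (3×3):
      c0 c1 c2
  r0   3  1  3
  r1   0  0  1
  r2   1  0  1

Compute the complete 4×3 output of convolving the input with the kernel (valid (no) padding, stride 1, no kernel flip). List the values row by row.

Output[0,0]: The receptive field on the input at this output position is [1 9 6 / 2 0 8 / 1 8 0]. Elementwise product with the kernel and sum: 1·3 + 9·1 + 6·3 + 8·1 + 1·1 + 0·1.

39 72 38
42 52 61
26 52 30
69 63 30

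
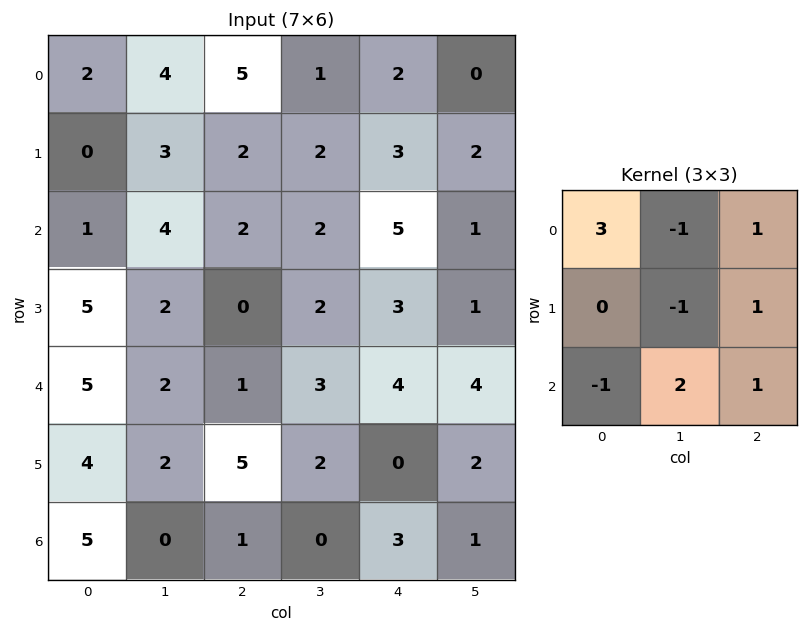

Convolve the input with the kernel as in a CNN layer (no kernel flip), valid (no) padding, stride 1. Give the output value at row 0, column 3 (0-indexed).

9

The receptive field on the input at this output position is [1 2 0 / 2 3 2 / 2 5 1]. Elementwise product with the kernel and sum: 1·3 + 2·-1 + 0·1 + 3·-1 + 2·1 + 2·-1 + 5·2 + 1·1.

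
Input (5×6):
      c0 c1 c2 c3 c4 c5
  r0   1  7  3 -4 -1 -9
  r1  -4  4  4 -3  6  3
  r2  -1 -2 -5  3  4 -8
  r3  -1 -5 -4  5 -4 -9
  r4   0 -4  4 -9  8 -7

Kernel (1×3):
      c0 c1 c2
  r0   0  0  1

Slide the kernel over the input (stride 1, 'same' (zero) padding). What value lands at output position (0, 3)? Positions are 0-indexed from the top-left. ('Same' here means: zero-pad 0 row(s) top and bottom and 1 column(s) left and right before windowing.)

-1

The receptive field on the zero-padded input at this output position is [3 -4 -1]. Elementwise product with the kernel and sum: -1·1.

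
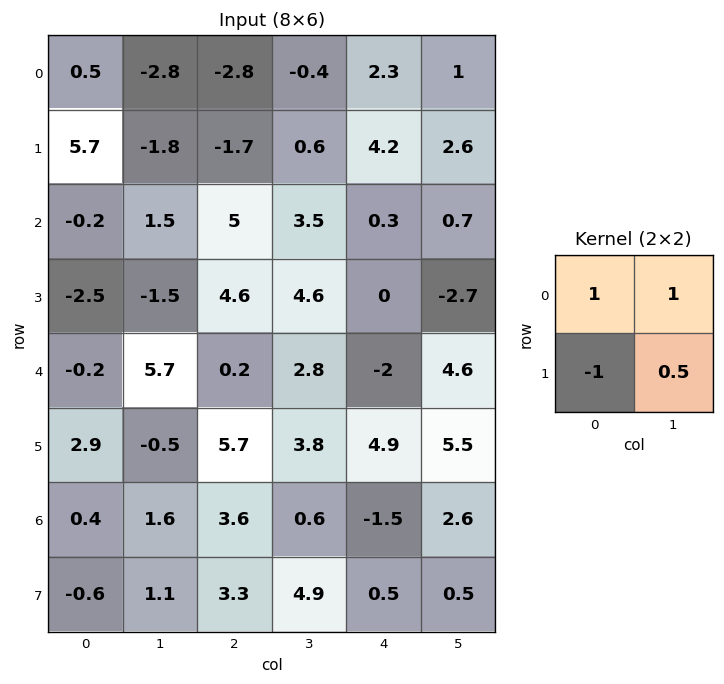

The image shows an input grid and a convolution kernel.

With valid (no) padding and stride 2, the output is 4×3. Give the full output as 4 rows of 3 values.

Output[0,0]: The receptive field on the input at this output position is [0.5 -2.8 / 5.7 -1.8]. Elementwise product with the kernel and sum: 0.5·1 + -2.8·1 + 5.7·-1 + -1.8·0.5.
Output[0,1]: The receptive field on the input at this output position is [-2.8 -0.4 / -1.7 0.6]. Elementwise product with the kernel and sum: -2.8·1 + -0.4·1 + -1.7·-1 + 0.6·0.5.

-8.9 -1.2 0.4
3.05 6.2 -0.35
2.35 -0.8 0.45
3.15 3.35 0.85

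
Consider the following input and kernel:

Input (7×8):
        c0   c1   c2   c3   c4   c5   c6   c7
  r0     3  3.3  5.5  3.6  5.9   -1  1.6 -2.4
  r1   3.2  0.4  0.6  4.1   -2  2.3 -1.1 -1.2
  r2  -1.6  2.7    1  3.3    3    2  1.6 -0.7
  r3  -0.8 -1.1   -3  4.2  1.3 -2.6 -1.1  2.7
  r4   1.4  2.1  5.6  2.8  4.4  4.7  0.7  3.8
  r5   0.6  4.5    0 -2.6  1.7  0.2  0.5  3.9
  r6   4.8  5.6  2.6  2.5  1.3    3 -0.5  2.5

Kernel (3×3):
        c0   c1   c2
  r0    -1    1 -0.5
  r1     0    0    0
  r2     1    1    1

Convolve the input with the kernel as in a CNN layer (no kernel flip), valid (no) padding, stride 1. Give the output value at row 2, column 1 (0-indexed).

The receptive field on the input at this output position is [2.7 1 3.3 / -1.1 -3 4.2 / 2.1 5.6 2.8]. Elementwise product with the kernel and sum: 2.7·-1 + 1·1 + 3.3·-0.5 + 2.1·1 + 5.6·1 + 2.8·1.

7.15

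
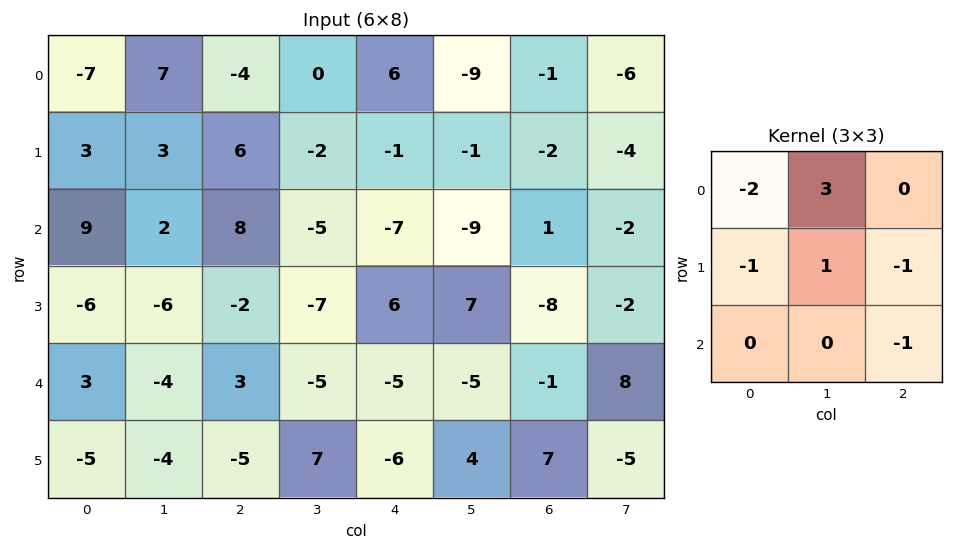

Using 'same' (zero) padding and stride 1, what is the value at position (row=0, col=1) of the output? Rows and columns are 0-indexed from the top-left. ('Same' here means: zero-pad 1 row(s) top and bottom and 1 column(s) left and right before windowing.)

12

The receptive field on the zero-padded input at this output position is [0 0 0 / -7 7 -4 / 3 3 6]. Elementwise product with the kernel and sum: 0·-2 + 0·3 + -7·-1 + 7·1 + -4·-1 + 6·-1.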